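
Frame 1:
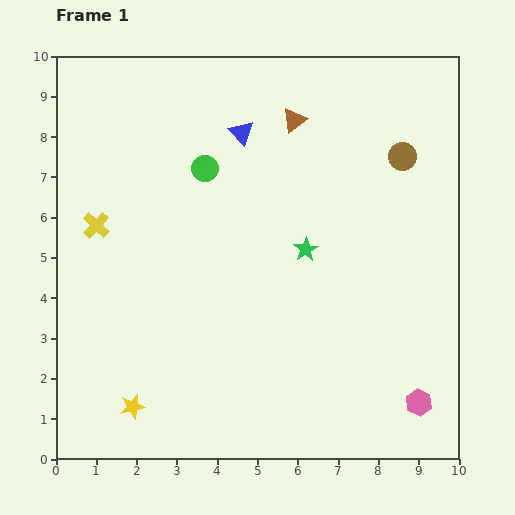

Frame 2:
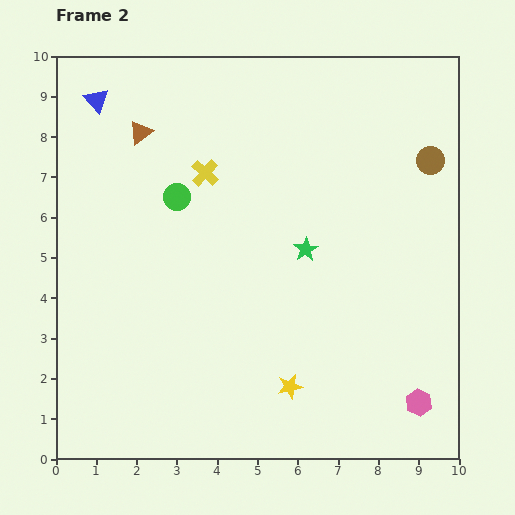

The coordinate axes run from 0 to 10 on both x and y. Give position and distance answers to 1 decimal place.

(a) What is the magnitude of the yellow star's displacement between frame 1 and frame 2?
3.9

The yellow star moved from (1.9, 1.3) to (5.8, 1.8), a distance of √(3.9² + 0.5²) ≈ 3.9.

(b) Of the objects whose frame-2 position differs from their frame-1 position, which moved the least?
the brown circle

(moved 0.7)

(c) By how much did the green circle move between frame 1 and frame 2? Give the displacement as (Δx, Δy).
(-0.7, -0.7)

The green circle was at (3.7, 7.2) in frame 1 and (3.0, 6.5) in frame 2.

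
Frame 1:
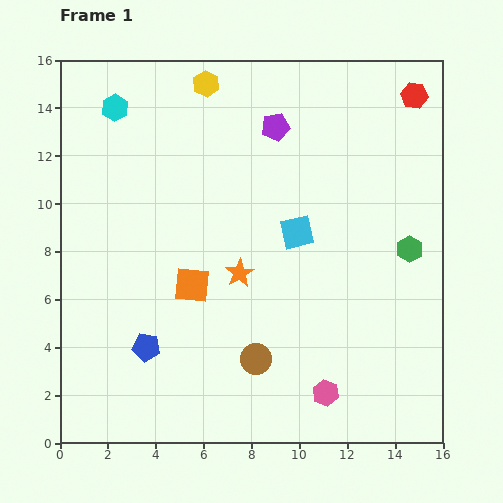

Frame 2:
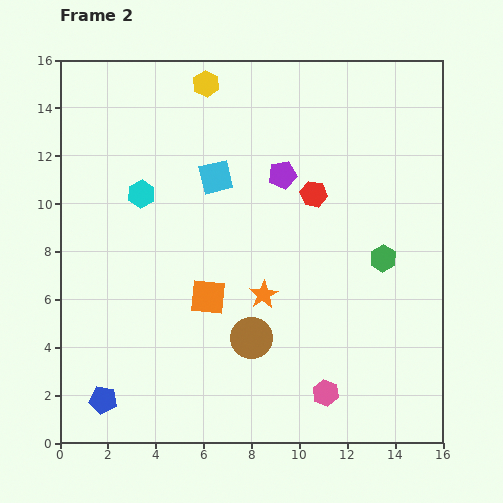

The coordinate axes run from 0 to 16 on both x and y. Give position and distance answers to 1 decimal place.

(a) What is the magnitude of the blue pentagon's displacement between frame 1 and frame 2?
2.8

The blue pentagon moved from (3.6, 4.0) to (1.8, 1.8), a distance of √(1.8² + 2.2²) ≈ 2.8.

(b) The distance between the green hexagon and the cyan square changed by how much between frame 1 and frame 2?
+3.0

Distance in frame 1: 4.8. Distance in frame 2: 7.8.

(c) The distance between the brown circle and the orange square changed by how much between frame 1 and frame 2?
-1.6

Distance in frame 1: 4.1. Distance in frame 2: 2.5.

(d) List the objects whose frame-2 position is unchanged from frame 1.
the pink hexagon, the yellow hexagon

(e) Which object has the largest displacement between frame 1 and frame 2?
the red hexagon

(moved 5.9; next 4.1)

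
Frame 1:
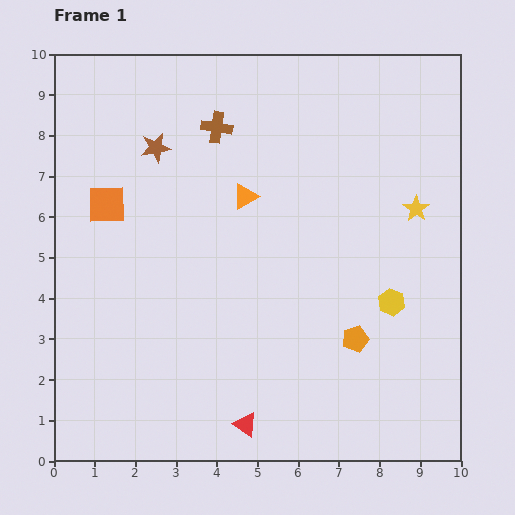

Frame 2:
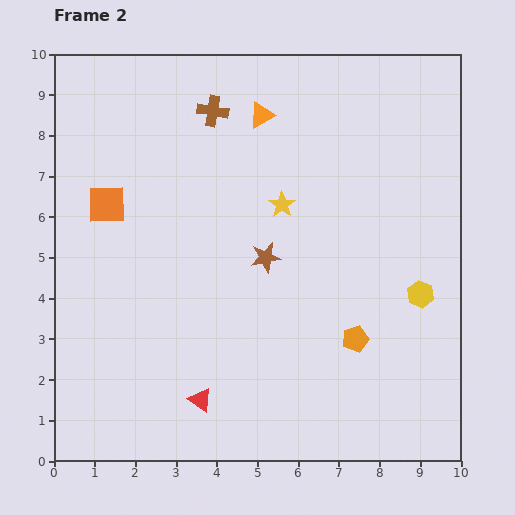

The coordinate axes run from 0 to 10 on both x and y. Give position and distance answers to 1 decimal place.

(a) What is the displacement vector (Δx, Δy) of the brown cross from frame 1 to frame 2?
(-0.1, 0.4)

The brown cross was at (4.0, 8.2) in frame 1 and (3.9, 8.6) in frame 2.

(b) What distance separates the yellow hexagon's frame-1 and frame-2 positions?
0.7

The yellow hexagon moved from (8.3, 3.9) to (9.0, 4.1), a distance of √(0.7² + 0.2²) ≈ 0.7.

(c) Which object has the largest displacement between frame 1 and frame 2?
the brown star

(moved 3.8; next 3.3)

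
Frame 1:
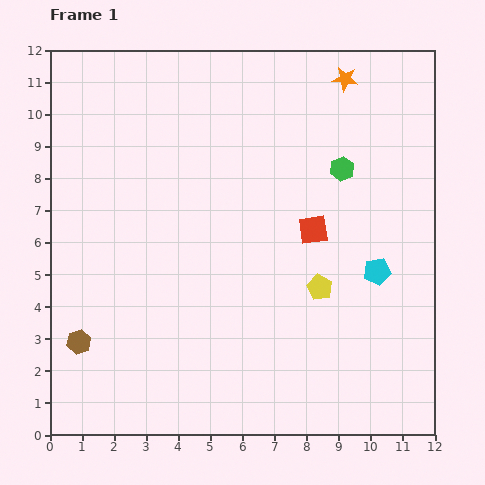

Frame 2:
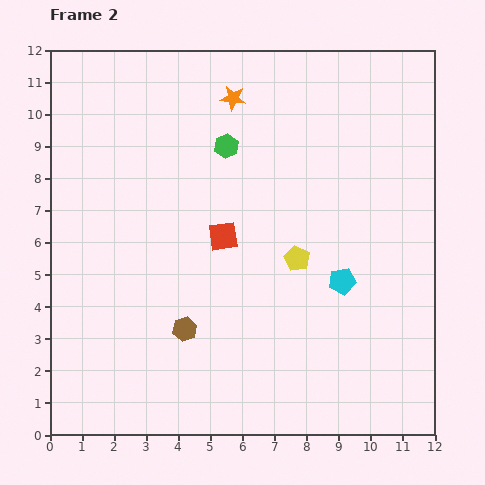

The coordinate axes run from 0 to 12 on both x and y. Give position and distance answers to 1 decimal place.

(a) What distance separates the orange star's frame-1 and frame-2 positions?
3.6

The orange star moved from (9.2, 11.1) to (5.7, 10.5), a distance of √(3.5² + 0.6²) ≈ 3.6.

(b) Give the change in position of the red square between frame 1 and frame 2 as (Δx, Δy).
(-2.8, -0.2)

The red square was at (8.2, 6.4) in frame 1 and (5.4, 6.2) in frame 2.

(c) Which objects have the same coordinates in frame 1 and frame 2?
none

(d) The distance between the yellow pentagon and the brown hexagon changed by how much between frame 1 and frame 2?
-3.6

Distance in frame 1: 7.7. Distance in frame 2: 4.1.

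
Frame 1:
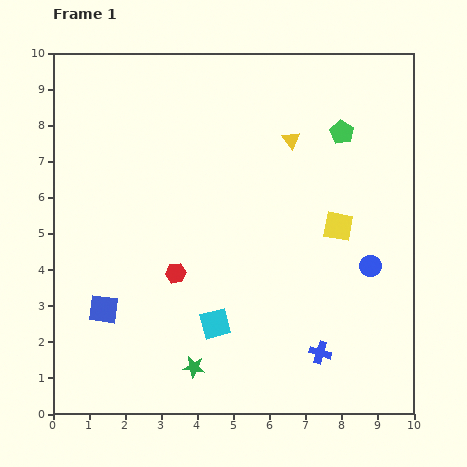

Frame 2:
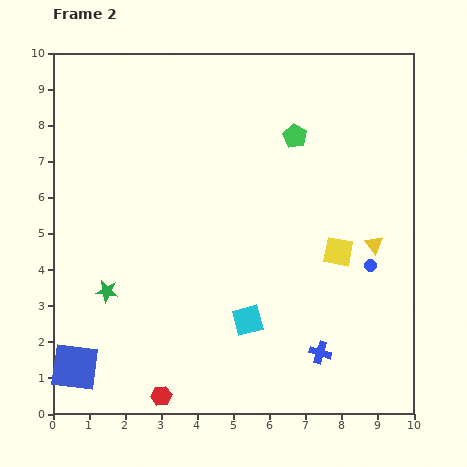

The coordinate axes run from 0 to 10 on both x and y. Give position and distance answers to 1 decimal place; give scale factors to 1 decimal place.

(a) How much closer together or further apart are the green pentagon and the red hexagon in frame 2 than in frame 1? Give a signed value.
+2.1

Distance in frame 1: 6.0. Distance in frame 2: 8.1.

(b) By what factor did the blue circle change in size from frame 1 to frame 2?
0.6×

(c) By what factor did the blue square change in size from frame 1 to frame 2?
1.6×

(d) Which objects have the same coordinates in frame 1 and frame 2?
the blue circle, the blue cross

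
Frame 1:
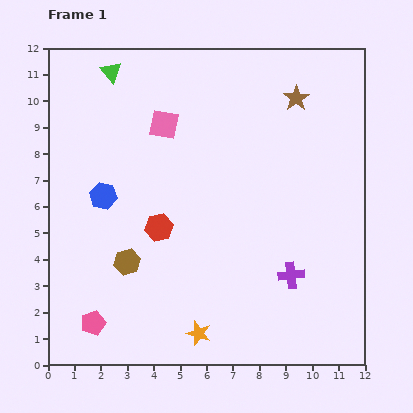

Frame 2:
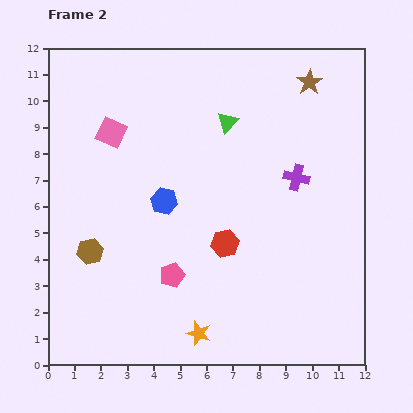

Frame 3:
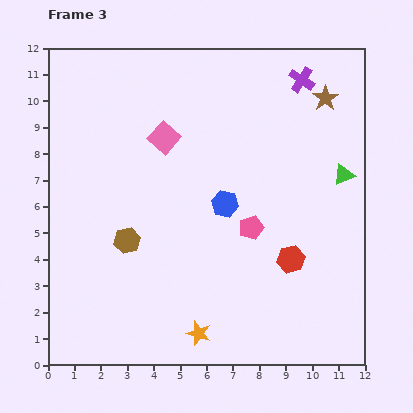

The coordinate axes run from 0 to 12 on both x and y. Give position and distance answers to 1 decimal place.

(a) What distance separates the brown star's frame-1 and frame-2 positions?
0.8

The brown star moved from (9.4, 10.1) to (9.9, 10.7), a distance of √(0.5² + 0.6²) ≈ 0.8.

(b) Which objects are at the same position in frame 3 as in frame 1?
the orange star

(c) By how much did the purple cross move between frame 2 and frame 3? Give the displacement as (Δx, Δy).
(0.2, 3.7)

The purple cross was at (9.4, 7.1) in frame 2 and (9.6, 10.8) in frame 3.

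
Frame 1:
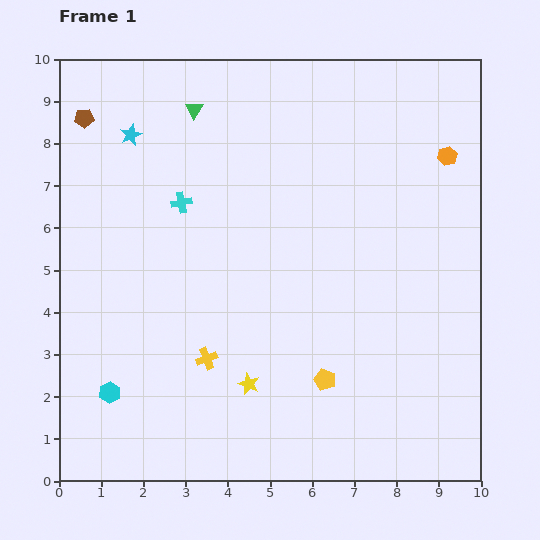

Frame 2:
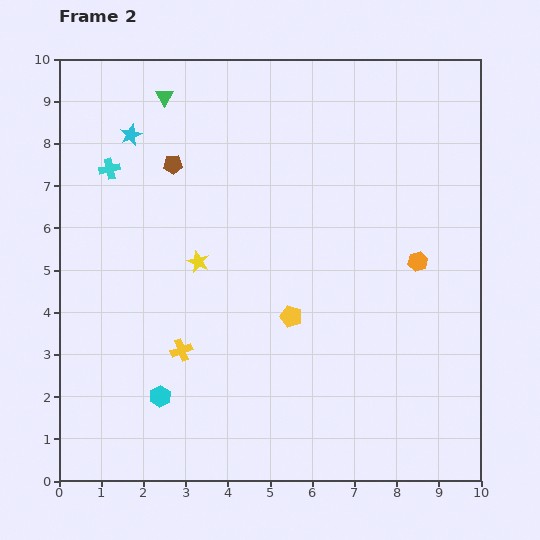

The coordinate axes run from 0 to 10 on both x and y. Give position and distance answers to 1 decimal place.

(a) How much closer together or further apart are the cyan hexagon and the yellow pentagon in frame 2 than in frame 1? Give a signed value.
-1.5

Distance in frame 1: 5.1. Distance in frame 2: 3.6.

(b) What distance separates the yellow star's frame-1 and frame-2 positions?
3.1

The yellow star moved from (4.5, 2.3) to (3.3, 5.2), a distance of √(1.2² + 2.9²) ≈ 3.1.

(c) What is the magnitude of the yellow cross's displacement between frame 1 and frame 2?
0.6

The yellow cross moved from (3.5, 2.9) to (2.9, 3.1), a distance of √(0.6² + 0.2²) ≈ 0.6.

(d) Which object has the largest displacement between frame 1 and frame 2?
the yellow star

(moved 3.1; next 2.6)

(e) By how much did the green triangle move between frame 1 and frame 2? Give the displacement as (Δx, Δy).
(-0.7, 0.3)

The green triangle was at (3.2, 8.8) in frame 1 and (2.5, 9.1) in frame 2.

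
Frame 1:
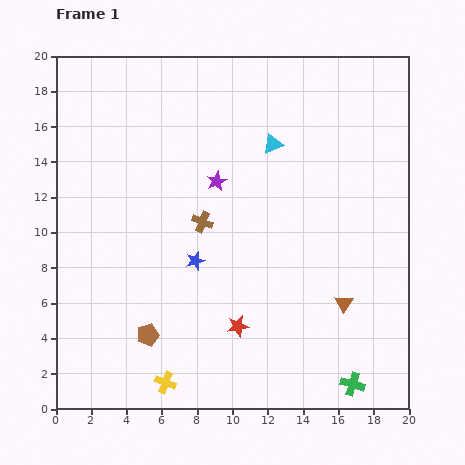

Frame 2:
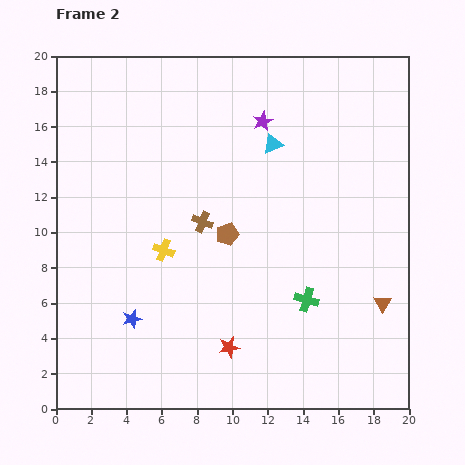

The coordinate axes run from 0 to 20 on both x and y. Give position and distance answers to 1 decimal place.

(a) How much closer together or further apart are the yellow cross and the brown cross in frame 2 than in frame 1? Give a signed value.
-6.6

Distance in frame 1: 9.3. Distance in frame 2: 2.7.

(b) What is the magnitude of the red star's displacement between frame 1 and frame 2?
1.3

The red star moved from (10.3, 4.7) to (9.8, 3.5), a distance of √(0.5² + 1.2²) ≈ 1.3.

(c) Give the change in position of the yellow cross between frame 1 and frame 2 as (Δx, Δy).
(-0.1, 7.5)

The yellow cross was at (6.2, 1.5) in frame 1 and (6.1, 9.0) in frame 2.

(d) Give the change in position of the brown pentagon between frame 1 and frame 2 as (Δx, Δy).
(4.5, 5.7)

The brown pentagon was at (5.2, 4.2) in frame 1 and (9.7, 9.9) in frame 2.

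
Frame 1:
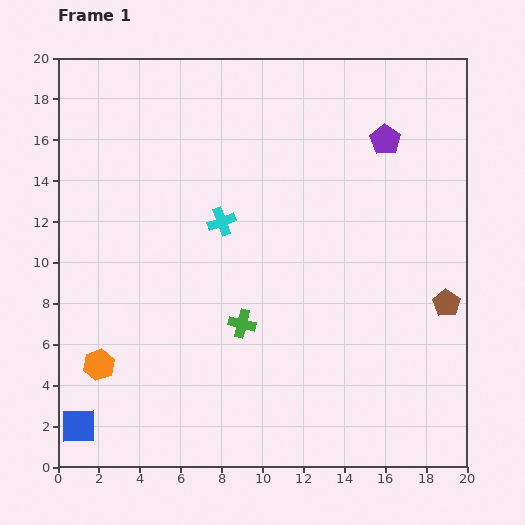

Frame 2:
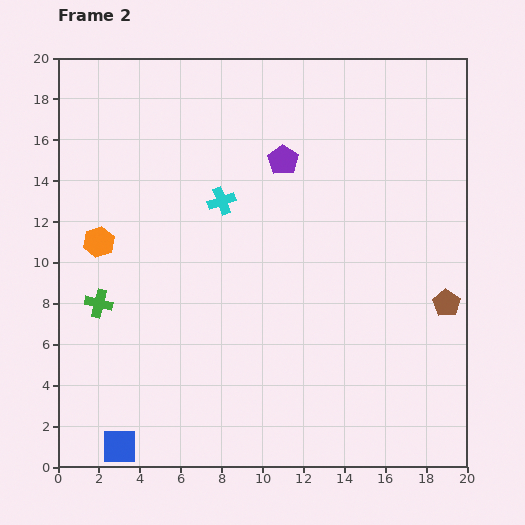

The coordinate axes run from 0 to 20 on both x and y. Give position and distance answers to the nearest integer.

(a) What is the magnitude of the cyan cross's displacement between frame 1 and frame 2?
1

The cyan cross moved from (8, 12) to (8, 13), a distance of √(0² + 1²) ≈ 1.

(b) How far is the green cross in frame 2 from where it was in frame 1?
7

The green cross moved from (9, 7) to (2, 8), a distance of √(7² + 1²) ≈ 7.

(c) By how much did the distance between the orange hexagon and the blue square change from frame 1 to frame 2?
+7

Distance in frame 1: 3. Distance in frame 2: 10.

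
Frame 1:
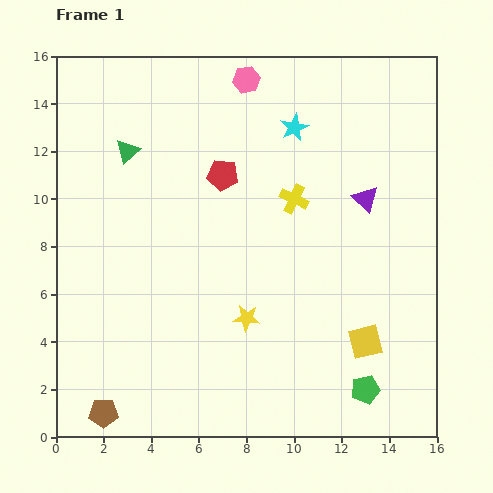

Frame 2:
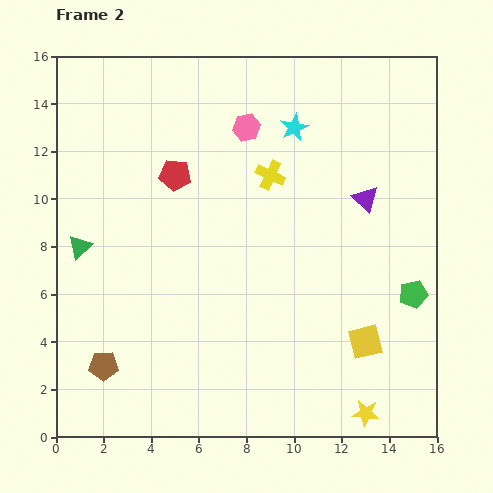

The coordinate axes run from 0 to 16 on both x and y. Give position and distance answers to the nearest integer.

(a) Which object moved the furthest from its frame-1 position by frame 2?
the yellow star

(moved 6; next 4)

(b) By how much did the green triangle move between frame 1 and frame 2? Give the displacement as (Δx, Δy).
(-2, -4)

The green triangle was at (3, 12) in frame 1 and (1, 8) in frame 2.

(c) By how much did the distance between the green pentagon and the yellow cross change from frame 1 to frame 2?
-1

Distance in frame 1: 9. Distance in frame 2: 8.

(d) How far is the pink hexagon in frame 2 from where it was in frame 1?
2

The pink hexagon moved from (8, 15) to (8, 13), a distance of √(0² + 2²) ≈ 2.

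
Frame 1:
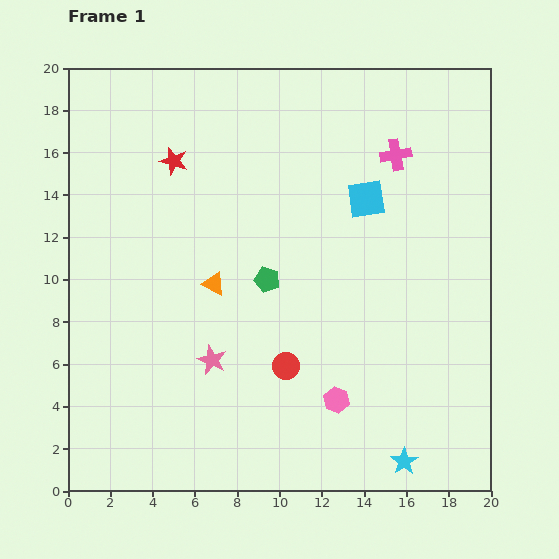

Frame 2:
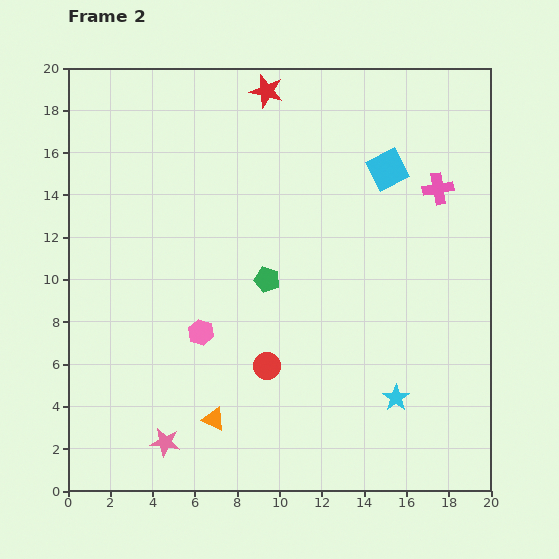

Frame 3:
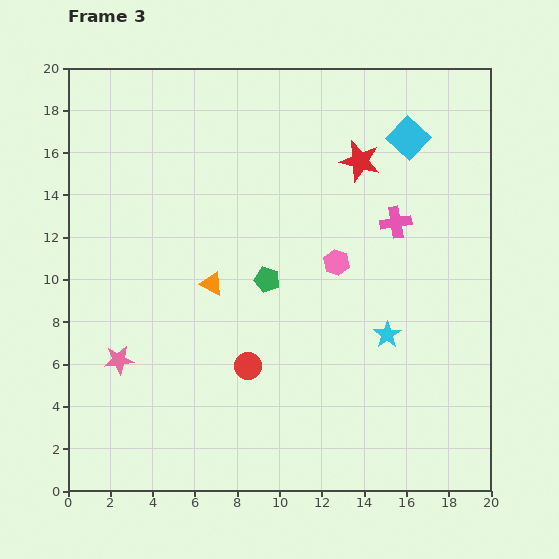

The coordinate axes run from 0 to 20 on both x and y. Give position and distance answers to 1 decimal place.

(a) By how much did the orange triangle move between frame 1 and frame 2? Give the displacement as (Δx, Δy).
(0.0, -6.4)

The orange triangle was at (6.9, 9.8) in frame 1 and (6.9, 3.4) in frame 2.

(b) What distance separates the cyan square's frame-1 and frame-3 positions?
3.5

The cyan square moved from (14.1, 13.8) to (16.1, 16.7), a distance of √(2.0² + 2.9²) ≈ 3.5.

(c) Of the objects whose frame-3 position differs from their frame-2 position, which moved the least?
the red circle

(moved 0.9)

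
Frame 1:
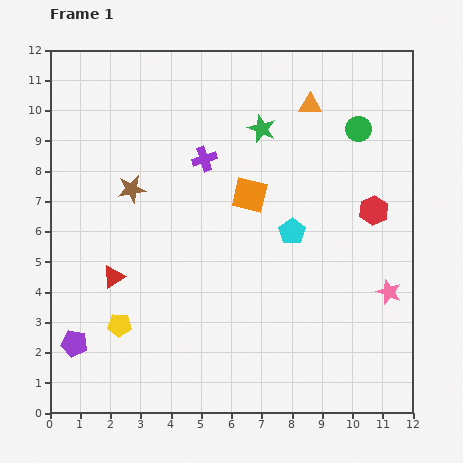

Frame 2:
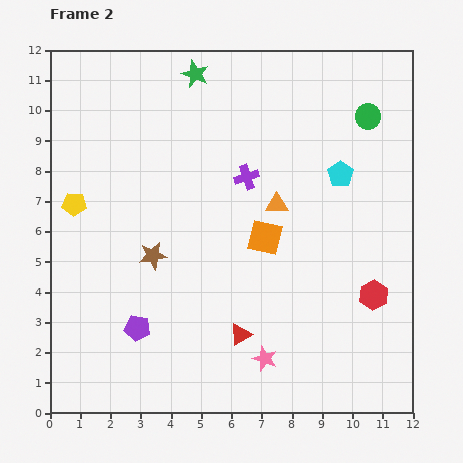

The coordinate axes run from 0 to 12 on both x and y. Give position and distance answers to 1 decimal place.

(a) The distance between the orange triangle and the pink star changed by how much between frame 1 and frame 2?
-1.6

Distance in frame 1: 6.7. Distance in frame 2: 5.1.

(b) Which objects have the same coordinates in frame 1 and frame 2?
none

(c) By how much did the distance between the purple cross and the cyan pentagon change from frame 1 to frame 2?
-0.7

Distance in frame 1: 3.8. Distance in frame 2: 3.1.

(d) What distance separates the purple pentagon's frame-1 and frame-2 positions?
2.2

The purple pentagon moved from (0.8, 2.3) to (2.9, 2.8), a distance of √(2.1² + 0.5²) ≈ 2.2.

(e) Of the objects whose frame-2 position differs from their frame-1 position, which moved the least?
the green circle

(moved 0.5)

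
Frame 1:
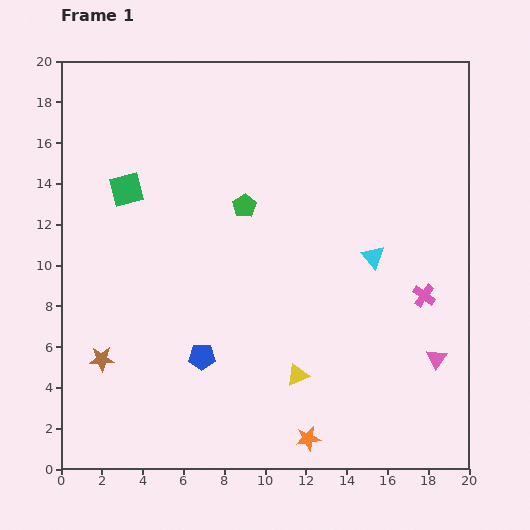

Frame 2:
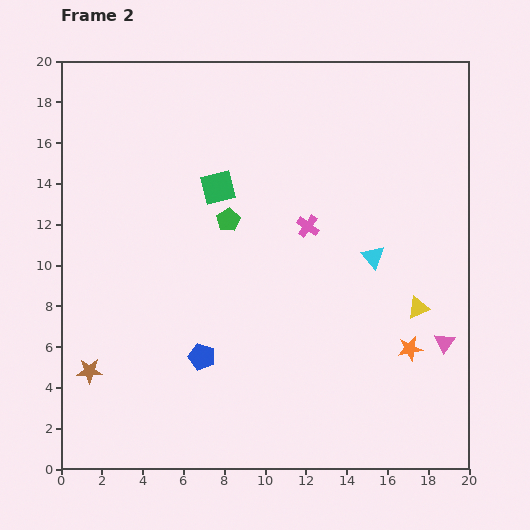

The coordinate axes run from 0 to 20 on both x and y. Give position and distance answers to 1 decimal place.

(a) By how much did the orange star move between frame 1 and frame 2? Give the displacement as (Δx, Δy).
(5.0, 4.4)

The orange star was at (12.1, 1.5) in frame 1 and (17.1, 5.9) in frame 2.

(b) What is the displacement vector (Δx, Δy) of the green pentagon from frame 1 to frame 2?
(-0.8, -0.7)

The green pentagon was at (9.0, 12.9) in frame 1 and (8.2, 12.2) in frame 2.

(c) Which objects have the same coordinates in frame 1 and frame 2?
the blue pentagon, the cyan triangle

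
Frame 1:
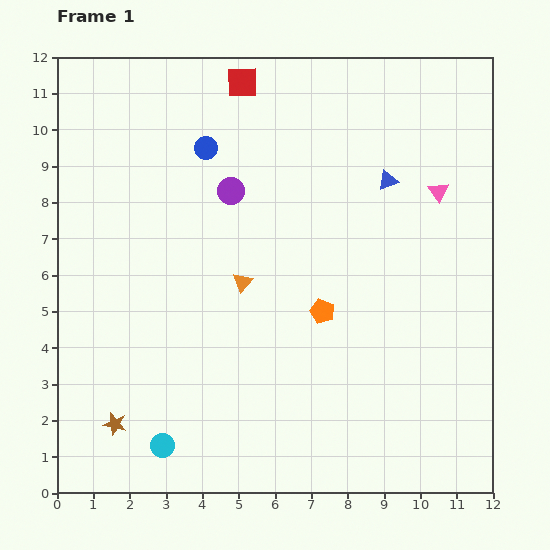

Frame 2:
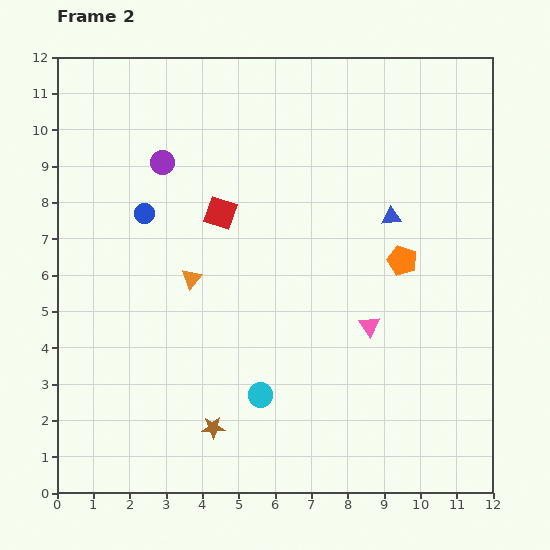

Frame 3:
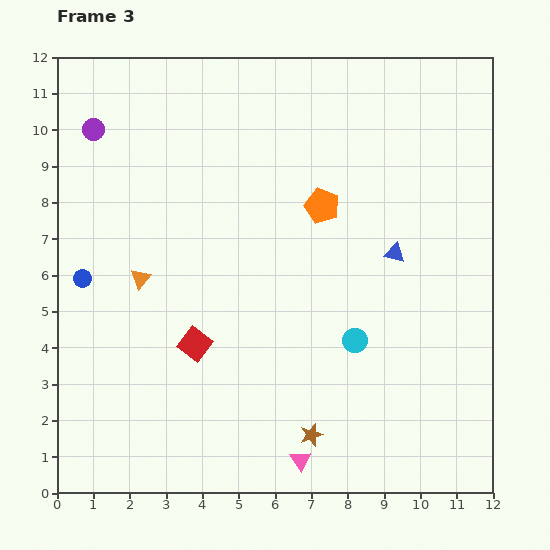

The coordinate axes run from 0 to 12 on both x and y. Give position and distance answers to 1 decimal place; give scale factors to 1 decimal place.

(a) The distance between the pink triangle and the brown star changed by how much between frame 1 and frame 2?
-5.9

Distance in frame 1: 11.0. Distance in frame 2: 5.1.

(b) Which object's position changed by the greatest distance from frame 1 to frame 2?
the pink triangle

(moved 4.2; next 3.6)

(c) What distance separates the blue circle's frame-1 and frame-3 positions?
5.0

The blue circle moved from (4.1, 9.5) to (0.7, 5.9), a distance of √(3.4² + 3.6²) ≈ 5.0.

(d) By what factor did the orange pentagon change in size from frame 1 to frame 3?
1.4×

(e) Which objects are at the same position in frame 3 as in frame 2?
none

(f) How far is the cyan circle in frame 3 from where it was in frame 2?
3.0

The cyan circle moved from (5.6, 2.7) to (8.2, 4.2), a distance of √(2.6² + 1.5²) ≈ 3.0.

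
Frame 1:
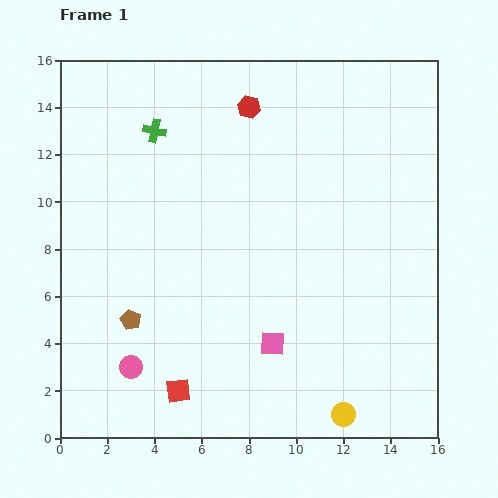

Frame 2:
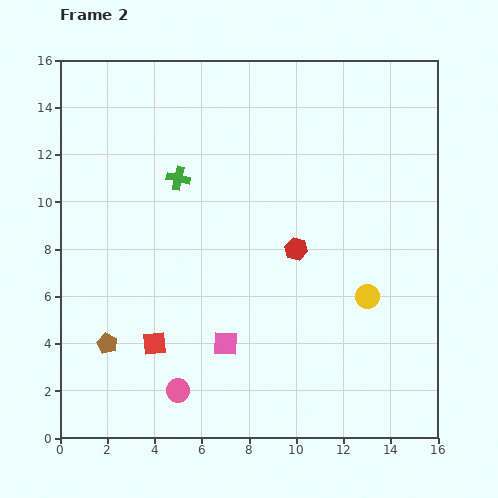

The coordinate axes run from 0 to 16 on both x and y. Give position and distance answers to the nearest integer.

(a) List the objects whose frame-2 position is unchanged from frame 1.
none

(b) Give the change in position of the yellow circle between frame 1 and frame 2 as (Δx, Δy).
(1, 5)

The yellow circle was at (12, 1) in frame 1 and (13, 6) in frame 2.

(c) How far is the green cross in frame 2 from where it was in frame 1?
2

The green cross moved from (4, 13) to (5, 11), a distance of √(1² + 2²) ≈ 2.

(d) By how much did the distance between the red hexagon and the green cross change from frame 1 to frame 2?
+2

Distance in frame 1: 4. Distance in frame 2: 6.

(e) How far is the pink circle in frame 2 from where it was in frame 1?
2

The pink circle moved from (3, 3) to (5, 2), a distance of √(2² + 1²) ≈ 2.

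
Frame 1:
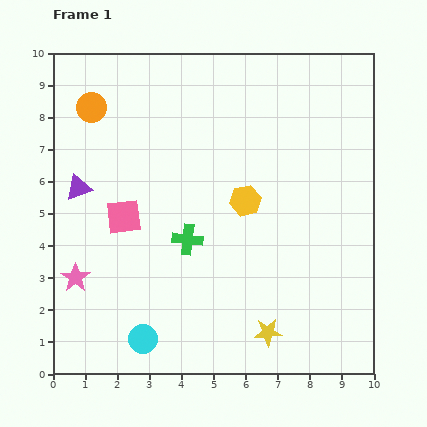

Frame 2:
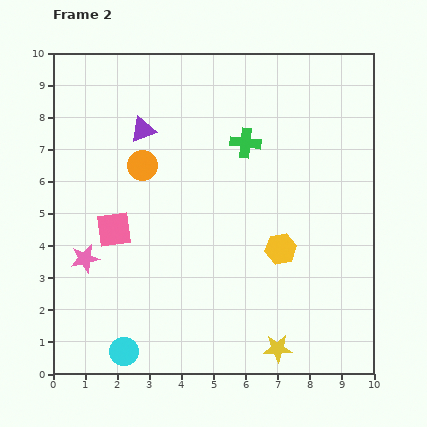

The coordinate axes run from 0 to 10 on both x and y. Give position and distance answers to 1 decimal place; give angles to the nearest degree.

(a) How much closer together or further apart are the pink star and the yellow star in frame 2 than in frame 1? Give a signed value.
+0.4

Distance in frame 1: 6.2. Distance in frame 2: 6.6.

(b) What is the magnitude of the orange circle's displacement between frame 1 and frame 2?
2.4

The orange circle moved from (1.2, 8.3) to (2.8, 6.5), a distance of √(1.6² + 1.8²) ≈ 2.4.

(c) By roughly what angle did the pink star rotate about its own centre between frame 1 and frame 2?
24° clockwise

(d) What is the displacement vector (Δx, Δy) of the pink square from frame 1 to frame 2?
(-0.3, -0.4)

The pink square was at (2.2, 4.9) in frame 1 and (1.9, 4.5) in frame 2.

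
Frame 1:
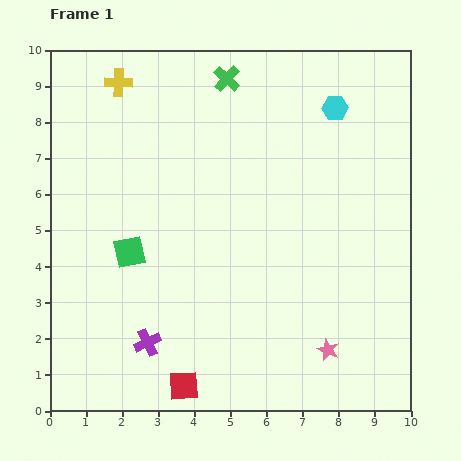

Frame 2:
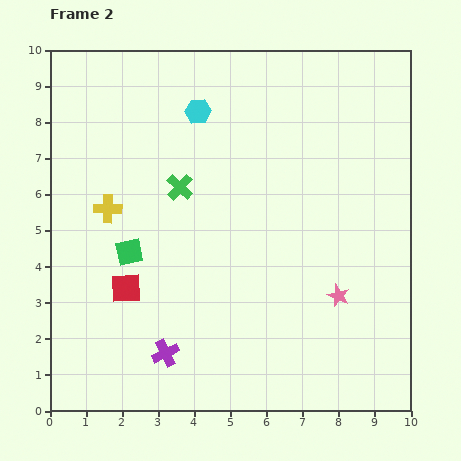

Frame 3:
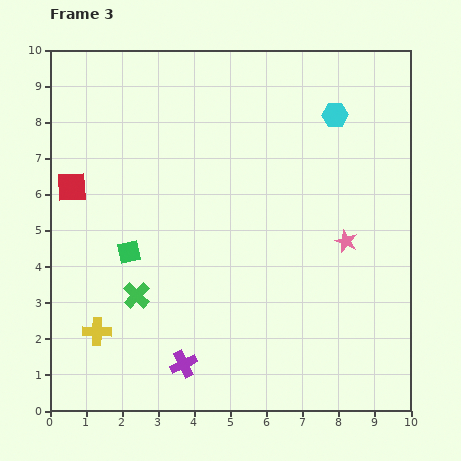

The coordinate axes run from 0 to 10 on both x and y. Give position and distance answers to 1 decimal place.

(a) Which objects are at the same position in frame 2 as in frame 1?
the green square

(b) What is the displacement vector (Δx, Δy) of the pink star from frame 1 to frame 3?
(0.5, 3.0)

The pink star was at (7.7, 1.7) in frame 1 and (8.2, 4.7) in frame 3.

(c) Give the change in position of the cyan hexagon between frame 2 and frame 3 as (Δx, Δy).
(3.8, -0.1)

The cyan hexagon was at (4.1, 8.3) in frame 2 and (7.9, 8.2) in frame 3.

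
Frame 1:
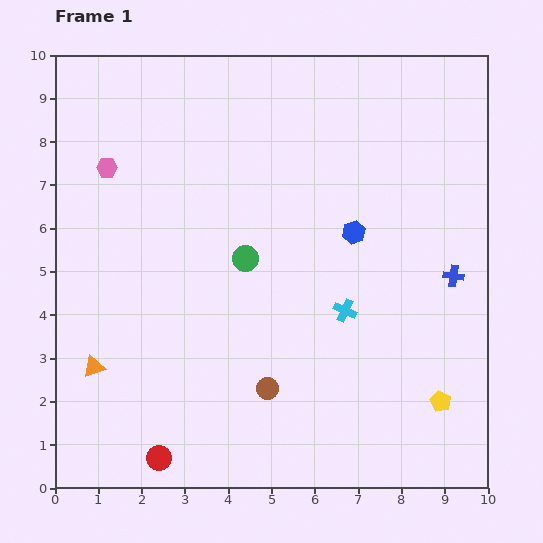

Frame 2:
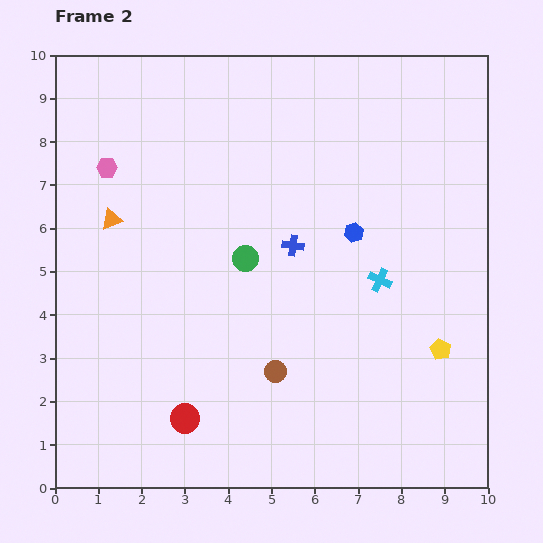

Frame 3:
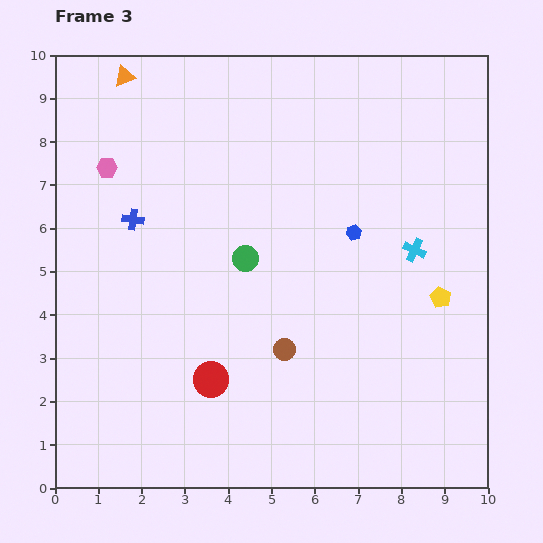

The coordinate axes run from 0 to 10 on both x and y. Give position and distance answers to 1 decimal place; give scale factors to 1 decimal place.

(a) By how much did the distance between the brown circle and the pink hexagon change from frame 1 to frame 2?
-0.2

Distance in frame 1: 6.3. Distance in frame 2: 6.1.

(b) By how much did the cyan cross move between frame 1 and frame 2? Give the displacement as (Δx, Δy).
(0.8, 0.7)

The cyan cross was at (6.7, 4.1) in frame 1 and (7.5, 4.8) in frame 2.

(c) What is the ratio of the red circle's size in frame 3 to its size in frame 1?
1.4×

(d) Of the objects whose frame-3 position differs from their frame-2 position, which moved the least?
the brown circle

(moved 0.5)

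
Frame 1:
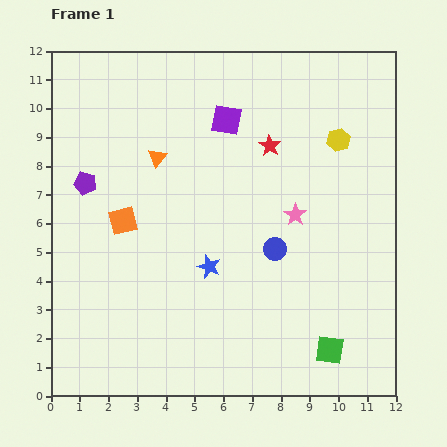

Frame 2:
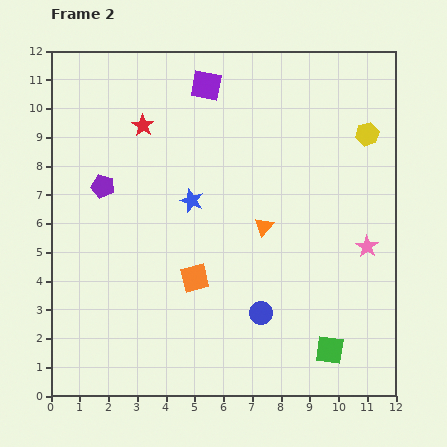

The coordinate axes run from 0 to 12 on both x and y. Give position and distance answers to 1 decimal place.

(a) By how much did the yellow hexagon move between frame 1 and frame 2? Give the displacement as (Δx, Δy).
(1.0, 0.2)

The yellow hexagon was at (10.0, 8.9) in frame 1 and (11.0, 9.1) in frame 2.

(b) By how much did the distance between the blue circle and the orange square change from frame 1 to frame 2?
-2.8

Distance in frame 1: 5.4. Distance in frame 2: 2.6.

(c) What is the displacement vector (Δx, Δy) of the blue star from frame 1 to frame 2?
(-0.6, 2.3)

The blue star was at (5.5, 4.5) in frame 1 and (4.9, 6.8) in frame 2.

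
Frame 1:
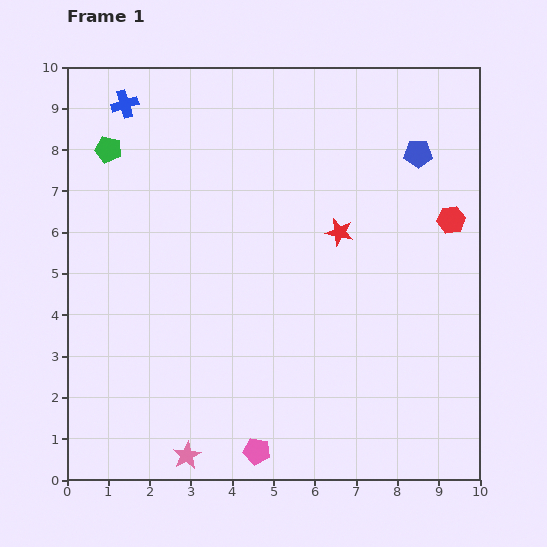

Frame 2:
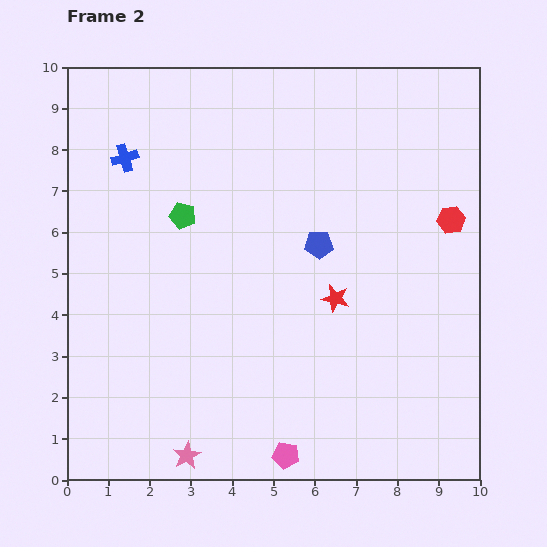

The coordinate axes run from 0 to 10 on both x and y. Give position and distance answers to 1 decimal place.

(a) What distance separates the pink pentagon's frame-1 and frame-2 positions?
0.7

The pink pentagon moved from (4.6, 0.7) to (5.3, 0.6), a distance of √(0.7² + 0.1²) ≈ 0.7.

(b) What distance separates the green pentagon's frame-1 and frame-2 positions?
2.4

The green pentagon moved from (1.0, 8.0) to (2.8, 6.4), a distance of √(1.8² + 1.6²) ≈ 2.4.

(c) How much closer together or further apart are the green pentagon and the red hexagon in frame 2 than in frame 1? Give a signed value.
-2.0

Distance in frame 1: 8.5. Distance in frame 2: 6.5.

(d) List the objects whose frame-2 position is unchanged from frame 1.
the pink star, the red hexagon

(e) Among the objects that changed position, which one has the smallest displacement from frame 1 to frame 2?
the pink pentagon

(moved 0.7)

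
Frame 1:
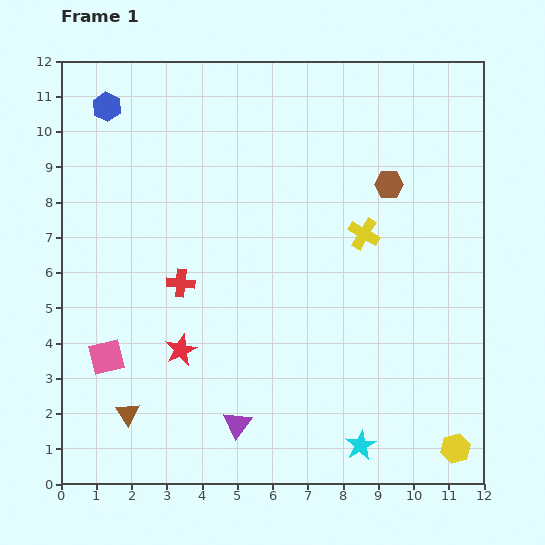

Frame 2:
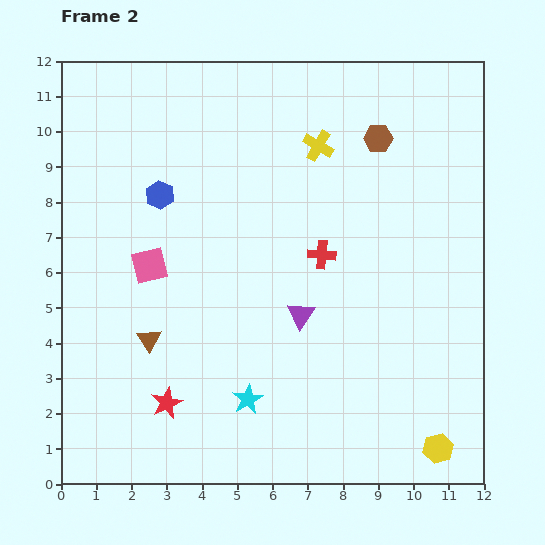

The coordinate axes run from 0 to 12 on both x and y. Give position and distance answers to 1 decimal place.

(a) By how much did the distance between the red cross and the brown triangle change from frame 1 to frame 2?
+1.5

Distance in frame 1: 4.0. Distance in frame 2: 5.5.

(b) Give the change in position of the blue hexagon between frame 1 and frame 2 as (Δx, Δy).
(1.5, -2.5)

The blue hexagon was at (1.3, 10.7) in frame 1 and (2.8, 8.2) in frame 2.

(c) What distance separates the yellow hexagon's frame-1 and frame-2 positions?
0.5

The yellow hexagon moved from (11.2, 1.0) to (10.7, 1.0), a distance of √(0.5² + 0.0²) ≈ 0.5.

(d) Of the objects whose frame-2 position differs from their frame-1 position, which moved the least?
the yellow hexagon

(moved 0.5)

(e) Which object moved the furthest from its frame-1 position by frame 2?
the red cross

(moved 4.1; next 3.6)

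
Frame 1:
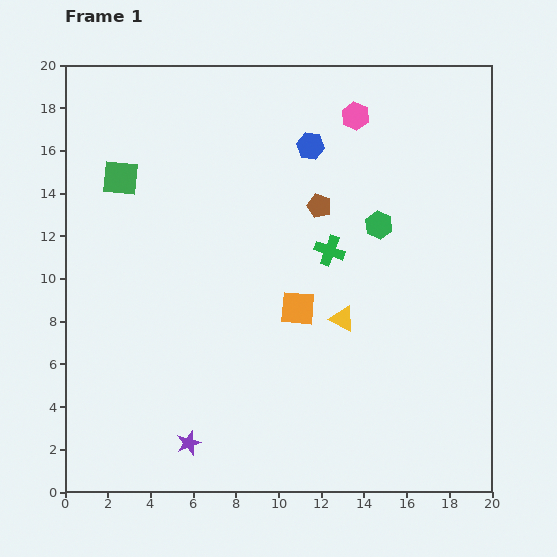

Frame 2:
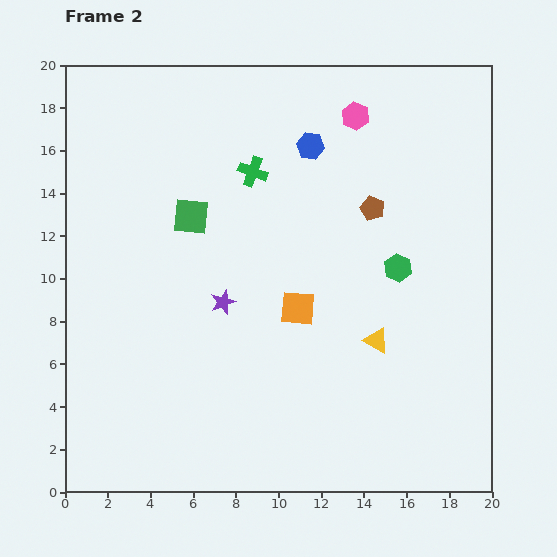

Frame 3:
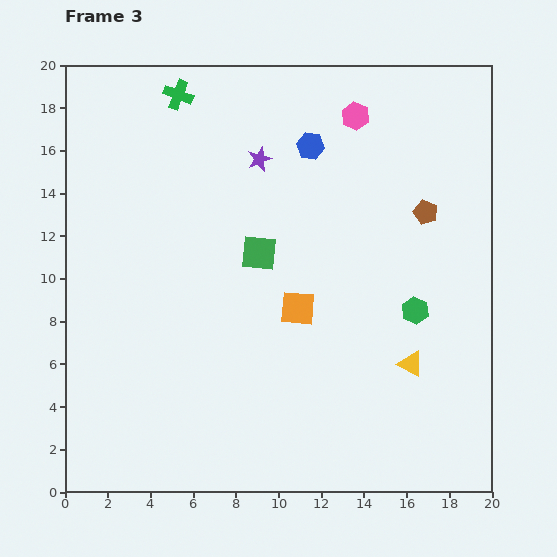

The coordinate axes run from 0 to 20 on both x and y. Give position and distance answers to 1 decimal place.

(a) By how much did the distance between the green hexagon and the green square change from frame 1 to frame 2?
-2.3

Distance in frame 1: 12.3. Distance in frame 2: 10.0.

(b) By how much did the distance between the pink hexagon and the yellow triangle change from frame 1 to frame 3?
+2.4

Distance in frame 1: 9.5. Distance in frame 3: 11.9.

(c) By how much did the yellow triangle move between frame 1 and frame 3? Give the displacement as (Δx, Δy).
(3.2, -2.1)

The yellow triangle was at (13.0, 8.1) in frame 1 and (16.2, 6.0) in frame 3.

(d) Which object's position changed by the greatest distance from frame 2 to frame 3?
the purple star

(moved 6.9; next 5.0)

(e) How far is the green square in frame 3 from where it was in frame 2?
3.6

The green square moved from (5.9, 12.9) to (9.1, 11.2), a distance of √(3.2² + 1.7²) ≈ 3.6.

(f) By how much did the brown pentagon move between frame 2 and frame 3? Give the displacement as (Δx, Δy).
(2.5, -0.2)

The brown pentagon was at (14.4, 13.3) in frame 2 and (16.9, 13.1) in frame 3.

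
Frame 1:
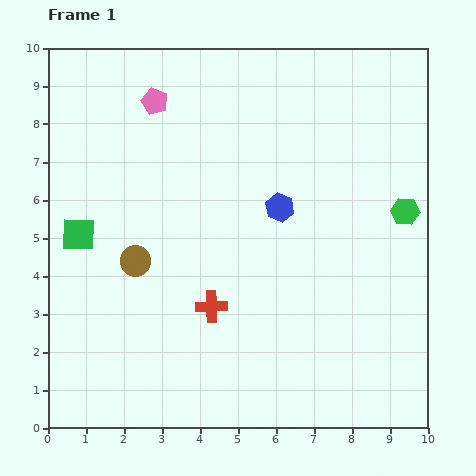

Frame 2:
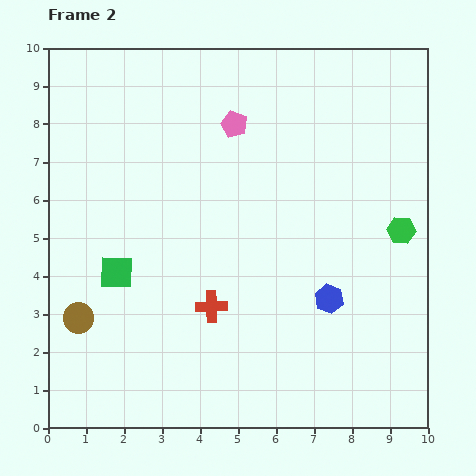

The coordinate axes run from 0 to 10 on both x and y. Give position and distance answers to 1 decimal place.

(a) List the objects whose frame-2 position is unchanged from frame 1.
the red cross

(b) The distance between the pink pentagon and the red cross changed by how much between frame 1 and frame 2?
-0.8

Distance in frame 1: 5.6. Distance in frame 2: 4.8.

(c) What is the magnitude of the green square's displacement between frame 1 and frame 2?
1.4

The green square moved from (0.8, 5.1) to (1.8, 4.1), a distance of √(1.0² + 1.0²) ≈ 1.4.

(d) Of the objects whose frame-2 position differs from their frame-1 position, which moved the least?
the green hexagon

(moved 0.5)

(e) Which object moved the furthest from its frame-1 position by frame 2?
the blue hexagon

(moved 2.7; next 2.2)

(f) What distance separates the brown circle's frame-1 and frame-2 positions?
2.1

The brown circle moved from (2.3, 4.4) to (0.8, 2.9), a distance of √(1.5² + 1.5²) ≈ 2.1.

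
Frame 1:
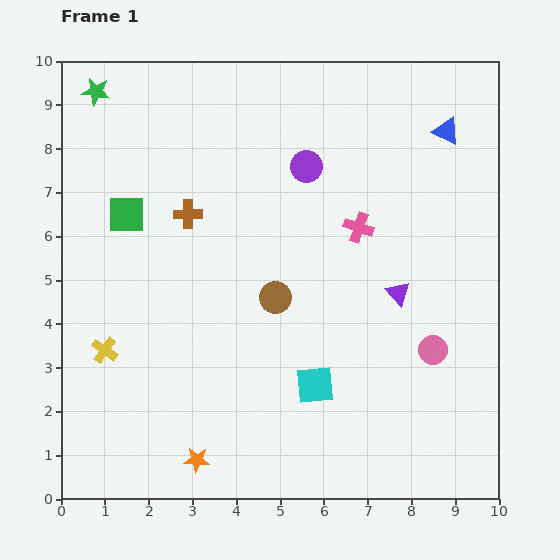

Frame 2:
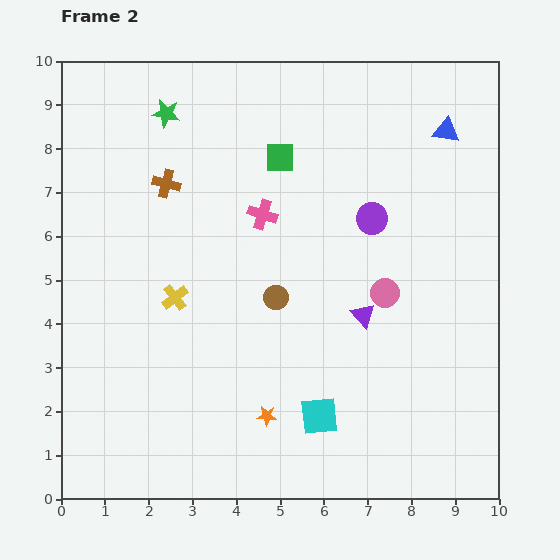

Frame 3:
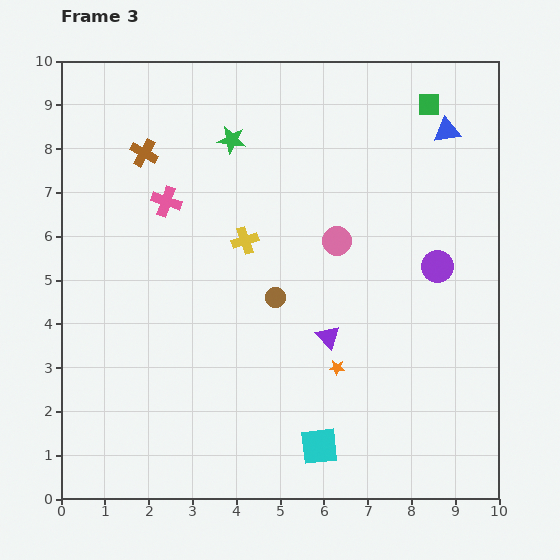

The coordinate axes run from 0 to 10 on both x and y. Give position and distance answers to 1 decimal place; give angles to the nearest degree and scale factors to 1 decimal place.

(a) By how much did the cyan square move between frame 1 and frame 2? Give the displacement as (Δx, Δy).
(0.1, -0.7)

The cyan square was at (5.8, 2.6) in frame 1 and (5.9, 1.9) in frame 2.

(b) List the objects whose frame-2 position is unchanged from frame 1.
the blue triangle, the brown circle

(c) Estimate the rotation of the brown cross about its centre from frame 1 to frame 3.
30° clockwise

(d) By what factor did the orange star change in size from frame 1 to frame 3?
0.6×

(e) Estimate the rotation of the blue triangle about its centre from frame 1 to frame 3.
34° counter-clockwise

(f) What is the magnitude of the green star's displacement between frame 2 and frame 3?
1.6

The green star moved from (2.4, 8.8) to (3.9, 8.2), a distance of √(1.5² + 0.6²) ≈ 1.6.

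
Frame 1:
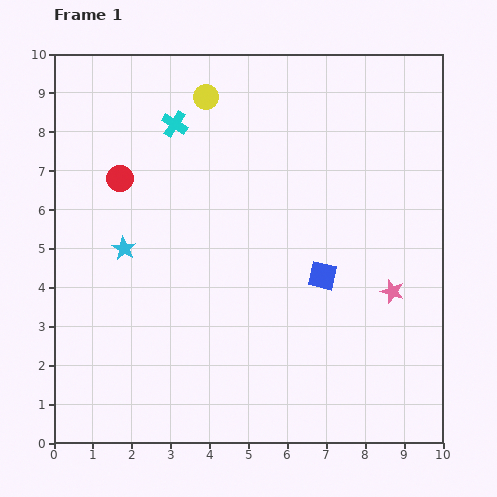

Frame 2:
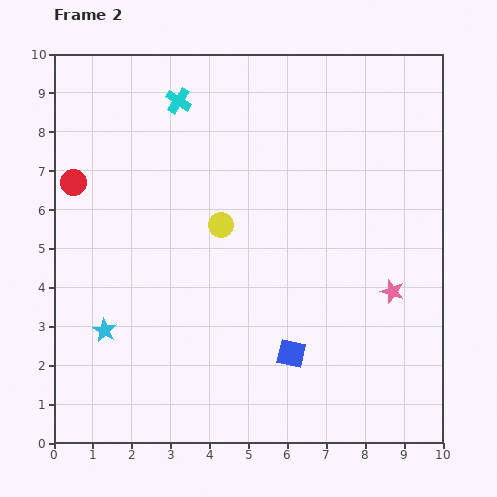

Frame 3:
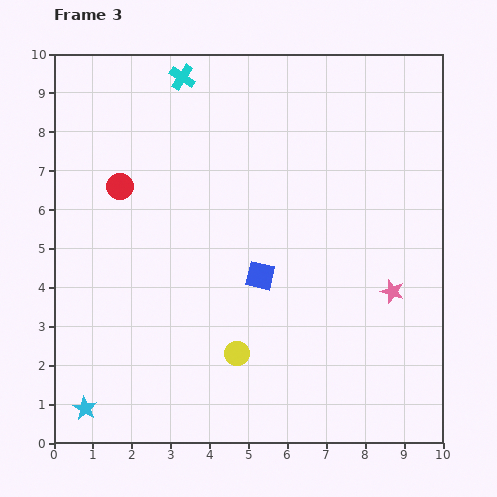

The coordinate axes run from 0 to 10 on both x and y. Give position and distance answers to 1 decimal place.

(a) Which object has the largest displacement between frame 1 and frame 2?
the yellow circle

(moved 3.3; next 2.2)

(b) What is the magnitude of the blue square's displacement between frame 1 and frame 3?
1.6

The blue square moved from (6.9, 4.3) to (5.3, 4.3), a distance of √(1.6² + 0.0²) ≈ 1.6.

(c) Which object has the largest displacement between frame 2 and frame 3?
the yellow circle

(moved 3.3; next 2.2)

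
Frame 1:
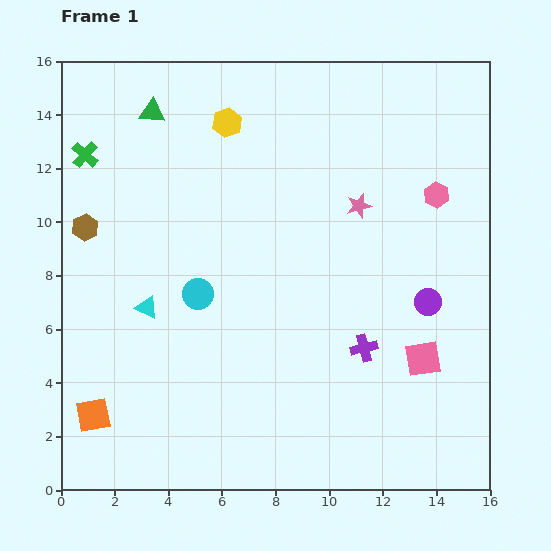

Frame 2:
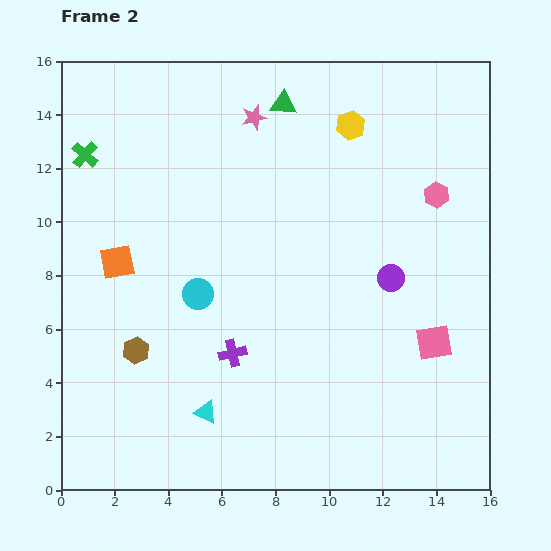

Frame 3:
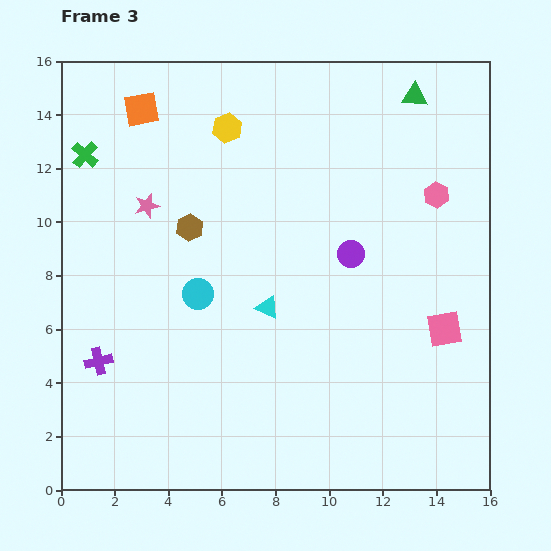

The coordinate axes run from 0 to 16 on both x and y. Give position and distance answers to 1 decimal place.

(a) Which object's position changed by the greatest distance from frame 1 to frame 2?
the orange square

(moved 5.8; next 5.1)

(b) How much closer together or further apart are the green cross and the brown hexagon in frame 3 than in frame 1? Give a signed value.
+2.0

Distance in frame 1: 2.7. Distance in frame 3: 4.7.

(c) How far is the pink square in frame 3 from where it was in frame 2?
0.6

The pink square moved from (13.9, 5.5) to (14.3, 6.0), a distance of √(0.4² + 0.5²) ≈ 0.6.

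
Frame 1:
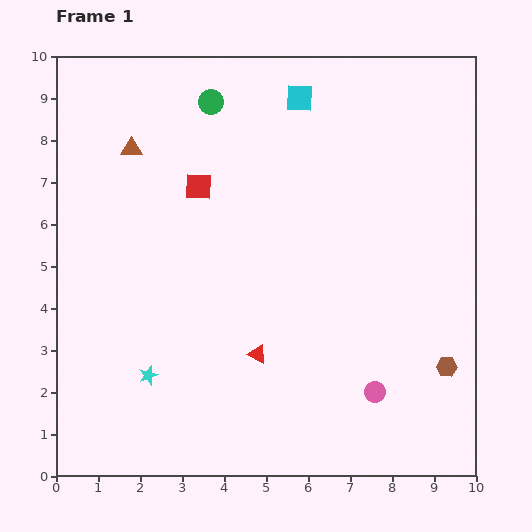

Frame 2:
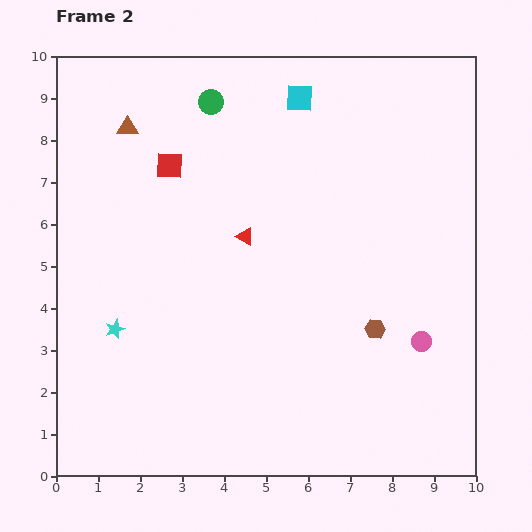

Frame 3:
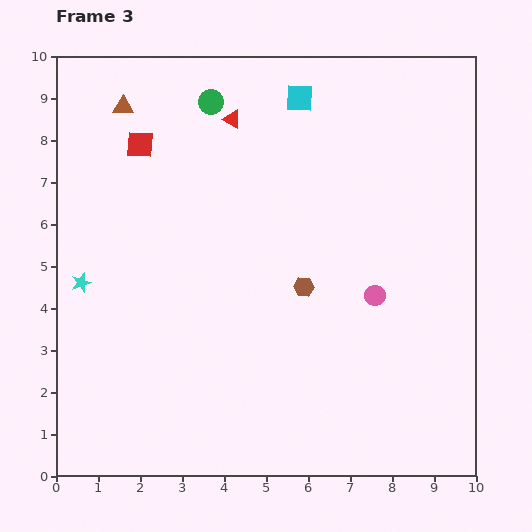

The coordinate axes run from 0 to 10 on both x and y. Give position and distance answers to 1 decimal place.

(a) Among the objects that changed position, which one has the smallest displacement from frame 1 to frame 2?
the brown triangle

(moved 0.5)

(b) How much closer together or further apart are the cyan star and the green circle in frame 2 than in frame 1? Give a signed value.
-0.8

Distance in frame 1: 6.7. Distance in frame 2: 5.9.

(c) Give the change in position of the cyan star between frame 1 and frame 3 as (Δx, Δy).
(-1.6, 2.2)

The cyan star was at (2.2, 2.4) in frame 1 and (0.6, 4.6) in frame 3.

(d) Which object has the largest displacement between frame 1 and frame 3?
the red triangle

(moved 5.6; next 3.9)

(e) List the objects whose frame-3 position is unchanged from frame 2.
the green circle, the cyan square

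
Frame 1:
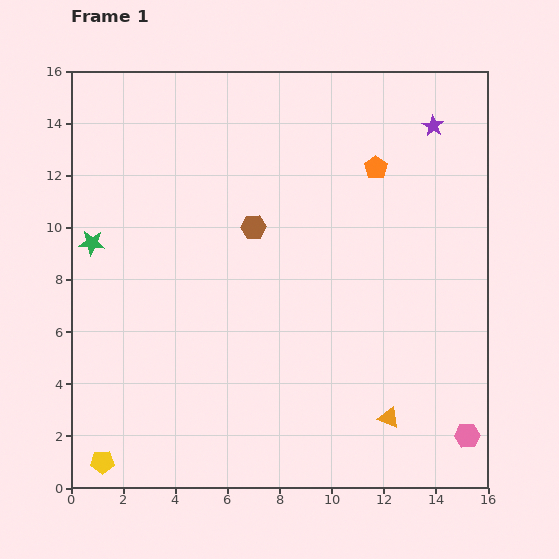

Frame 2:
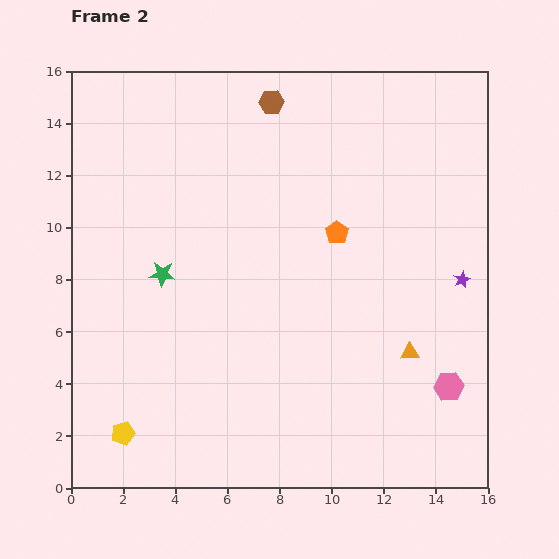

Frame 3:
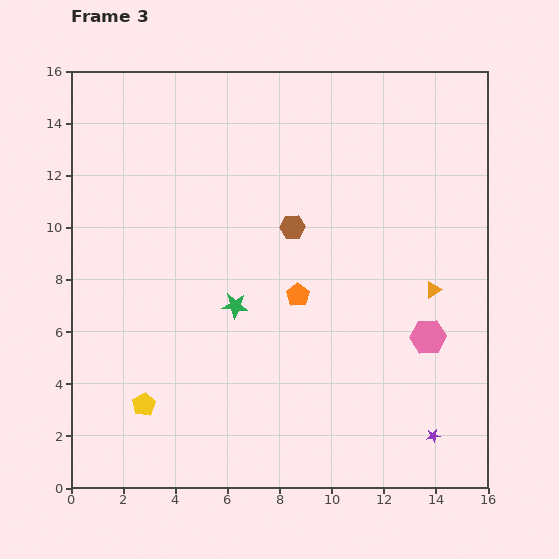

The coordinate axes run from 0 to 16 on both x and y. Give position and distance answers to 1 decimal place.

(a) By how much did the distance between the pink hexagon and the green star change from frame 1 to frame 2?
-4.4

Distance in frame 1: 16.2. Distance in frame 2: 11.8.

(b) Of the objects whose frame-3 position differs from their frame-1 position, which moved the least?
the brown hexagon

(moved 1.5)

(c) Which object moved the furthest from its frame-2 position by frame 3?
the purple star

(moved 6.1; next 4.9)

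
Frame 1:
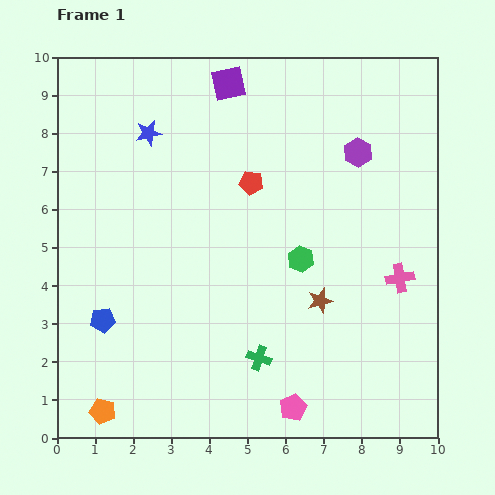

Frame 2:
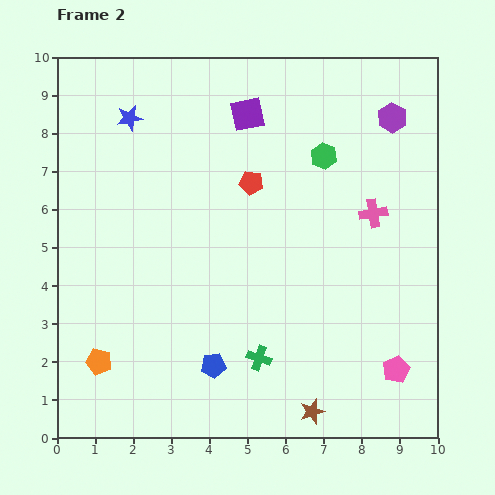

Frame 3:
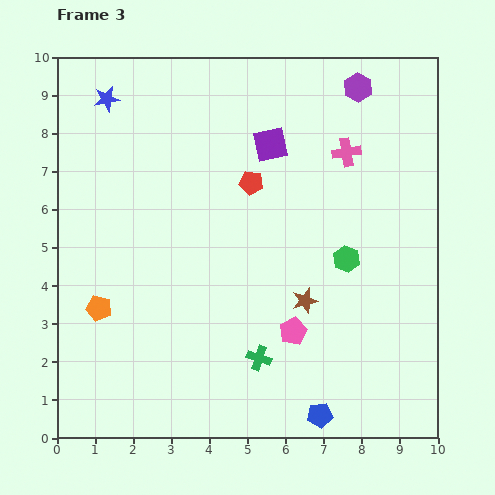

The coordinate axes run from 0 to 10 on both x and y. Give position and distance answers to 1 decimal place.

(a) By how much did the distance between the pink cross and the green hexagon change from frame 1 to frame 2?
-0.6

Distance in frame 1: 2.6. Distance in frame 2: 2.0.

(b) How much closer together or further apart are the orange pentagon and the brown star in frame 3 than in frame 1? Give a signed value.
-1.0

Distance in frame 1: 6.4. Distance in frame 3: 5.4.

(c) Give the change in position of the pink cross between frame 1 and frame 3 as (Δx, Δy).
(-1.4, 3.3)

The pink cross was at (9.0, 4.2) in frame 1 and (7.6, 7.5) in frame 3.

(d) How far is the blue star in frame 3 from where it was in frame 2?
0.8

The blue star moved from (1.9, 8.4) to (1.3, 8.9), a distance of √(0.6² + 0.5²) ≈ 0.8.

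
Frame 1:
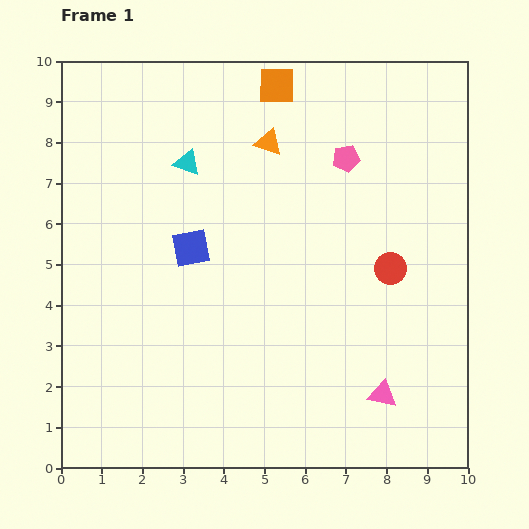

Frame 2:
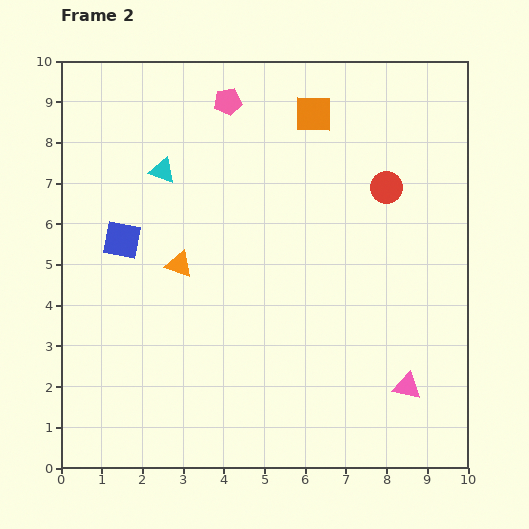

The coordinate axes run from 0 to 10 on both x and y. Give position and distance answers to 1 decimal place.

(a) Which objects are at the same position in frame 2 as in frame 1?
none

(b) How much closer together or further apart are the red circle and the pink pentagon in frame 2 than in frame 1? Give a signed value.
+1.5

Distance in frame 1: 2.9. Distance in frame 2: 4.4.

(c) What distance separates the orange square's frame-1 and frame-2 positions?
1.1

The orange square moved from (5.3, 9.4) to (6.2, 8.7), a distance of √(0.9² + 0.7²) ≈ 1.1.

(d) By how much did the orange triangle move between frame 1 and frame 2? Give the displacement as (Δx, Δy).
(-2.2, -3.0)

The orange triangle was at (5.1, 8.0) in frame 1 and (2.9, 5.0) in frame 2.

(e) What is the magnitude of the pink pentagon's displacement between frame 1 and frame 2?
3.2

The pink pentagon moved from (7.0, 7.6) to (4.1, 9.0), a distance of √(2.9² + 1.4²) ≈ 3.2.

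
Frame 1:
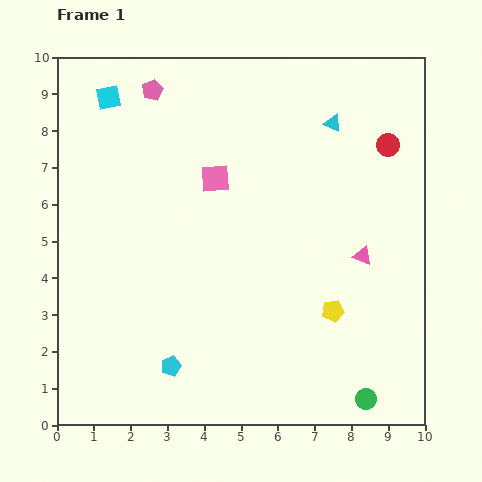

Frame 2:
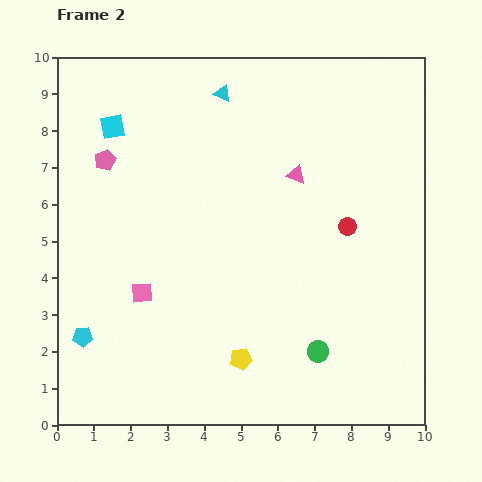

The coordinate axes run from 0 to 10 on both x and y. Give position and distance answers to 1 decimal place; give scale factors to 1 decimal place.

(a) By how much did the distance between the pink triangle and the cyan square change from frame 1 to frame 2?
-2.9

Distance in frame 1: 8.1. Distance in frame 2: 5.2.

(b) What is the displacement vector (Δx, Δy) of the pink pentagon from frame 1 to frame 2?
(-1.3, -1.9)

The pink pentagon was at (2.6, 9.1) in frame 1 and (1.3, 7.2) in frame 2.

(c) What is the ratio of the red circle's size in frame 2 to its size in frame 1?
0.8×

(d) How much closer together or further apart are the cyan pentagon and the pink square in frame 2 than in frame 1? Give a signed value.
-3.2

Distance in frame 1: 5.2. Distance in frame 2: 2.0.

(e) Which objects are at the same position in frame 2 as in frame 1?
none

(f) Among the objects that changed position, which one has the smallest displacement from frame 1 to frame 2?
the cyan square

(moved 0.8)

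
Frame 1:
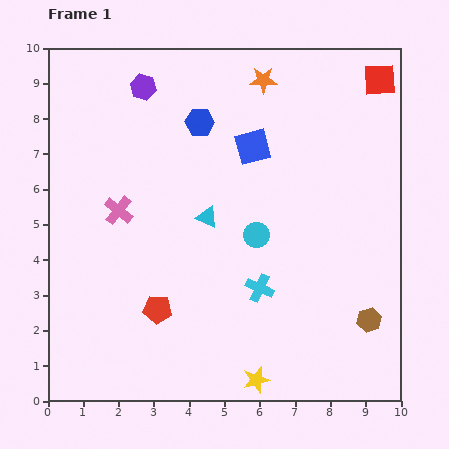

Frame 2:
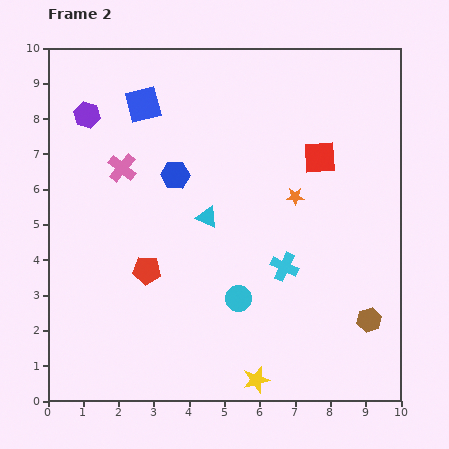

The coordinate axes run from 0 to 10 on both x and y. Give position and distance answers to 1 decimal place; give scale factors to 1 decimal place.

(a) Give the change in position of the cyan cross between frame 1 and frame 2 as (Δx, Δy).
(0.7, 0.6)

The cyan cross was at (6.0, 3.2) in frame 1 and (6.7, 3.8) in frame 2.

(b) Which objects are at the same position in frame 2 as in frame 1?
the brown hexagon, the cyan triangle, the yellow star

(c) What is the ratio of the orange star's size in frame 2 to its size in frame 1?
0.7×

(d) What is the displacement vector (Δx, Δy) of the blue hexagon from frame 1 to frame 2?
(-0.7, -1.5)

The blue hexagon was at (4.3, 7.9) in frame 1 and (3.6, 6.4) in frame 2.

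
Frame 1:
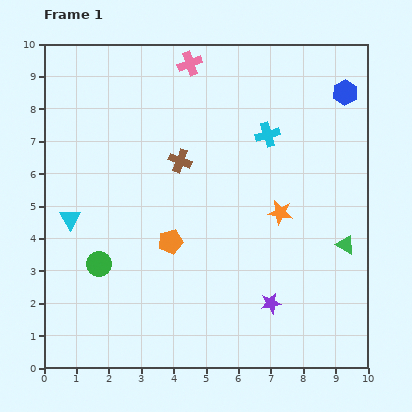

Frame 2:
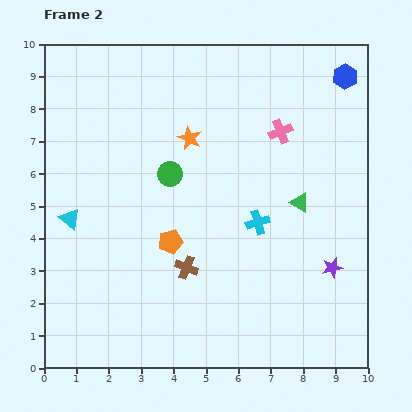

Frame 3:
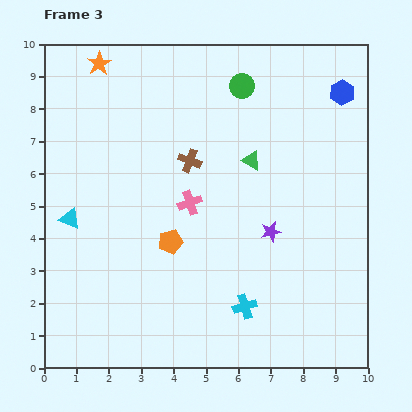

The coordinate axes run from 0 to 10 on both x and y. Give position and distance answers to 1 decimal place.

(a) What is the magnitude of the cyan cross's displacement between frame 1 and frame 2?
2.7

The cyan cross moved from (6.9, 7.2) to (6.6, 4.5), a distance of √(0.3² + 2.7²) ≈ 2.7.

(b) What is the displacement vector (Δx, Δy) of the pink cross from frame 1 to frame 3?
(0.0, -4.3)

The pink cross was at (4.5, 9.4) in frame 1 and (4.5, 5.1) in frame 3.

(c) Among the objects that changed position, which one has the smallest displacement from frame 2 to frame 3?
the blue hexagon

(moved 0.5)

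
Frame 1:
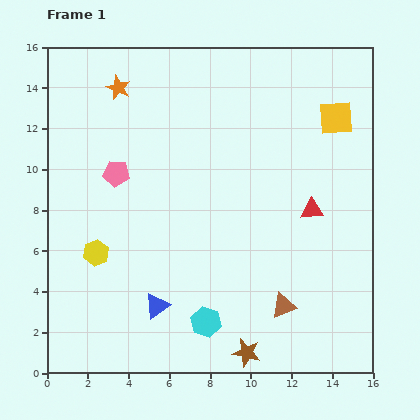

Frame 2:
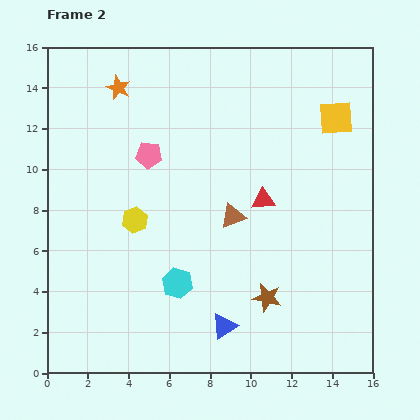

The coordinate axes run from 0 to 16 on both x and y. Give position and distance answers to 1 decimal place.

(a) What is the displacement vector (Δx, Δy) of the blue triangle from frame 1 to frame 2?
(3.3, -1.0)

The blue triangle was at (5.4, 3.3) in frame 1 and (8.7, 2.3) in frame 2.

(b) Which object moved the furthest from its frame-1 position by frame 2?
the brown triangle

(moved 5.1; next 3.4)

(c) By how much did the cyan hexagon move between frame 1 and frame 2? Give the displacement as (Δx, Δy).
(-1.4, 1.9)

The cyan hexagon was at (7.8, 2.5) in frame 1 and (6.4, 4.4) in frame 2.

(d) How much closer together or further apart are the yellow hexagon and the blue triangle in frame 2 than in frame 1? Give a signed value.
+2.8

Distance in frame 1: 4.0. Distance in frame 2: 6.8.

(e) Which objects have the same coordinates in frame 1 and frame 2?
the orange star, the yellow square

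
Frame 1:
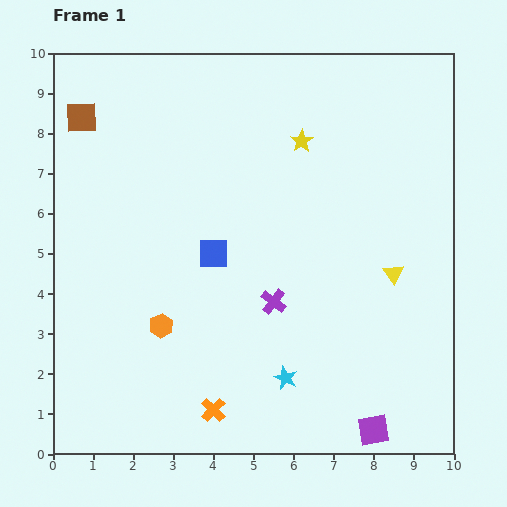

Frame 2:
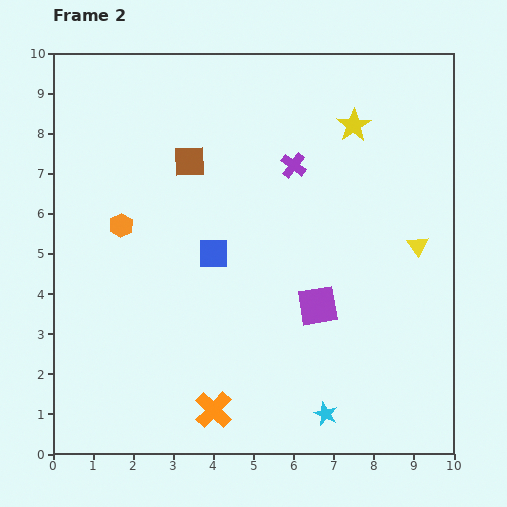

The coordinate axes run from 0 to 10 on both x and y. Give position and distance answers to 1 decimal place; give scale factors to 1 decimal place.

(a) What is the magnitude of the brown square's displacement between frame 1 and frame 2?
2.9

The brown square moved from (0.7, 8.4) to (3.4, 7.3), a distance of √(2.7² + 1.1²) ≈ 2.9.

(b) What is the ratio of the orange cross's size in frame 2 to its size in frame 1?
1.5×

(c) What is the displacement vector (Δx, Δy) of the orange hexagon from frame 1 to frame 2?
(-1.0, 2.5)

The orange hexagon was at (2.7, 3.2) in frame 1 and (1.7, 5.7) in frame 2.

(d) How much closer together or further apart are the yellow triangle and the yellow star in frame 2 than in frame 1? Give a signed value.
-0.6

Distance in frame 1: 4.0. Distance in frame 2: 3.4.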